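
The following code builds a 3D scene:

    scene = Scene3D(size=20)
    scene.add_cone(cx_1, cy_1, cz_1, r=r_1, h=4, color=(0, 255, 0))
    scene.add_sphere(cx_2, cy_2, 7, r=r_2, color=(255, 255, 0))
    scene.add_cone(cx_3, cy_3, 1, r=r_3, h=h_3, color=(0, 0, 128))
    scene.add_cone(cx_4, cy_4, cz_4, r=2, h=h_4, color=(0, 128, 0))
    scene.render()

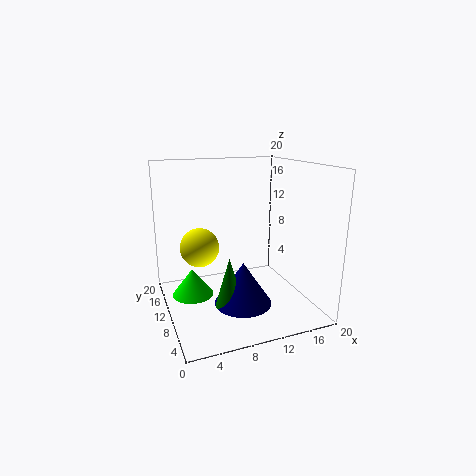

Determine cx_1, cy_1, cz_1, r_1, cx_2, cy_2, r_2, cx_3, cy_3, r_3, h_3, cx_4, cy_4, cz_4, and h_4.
cx_1 = 4, cy_1 = 13, cz_1 = 1, r_1 = 3, cx_2 = 6, cy_2 = 16, r_2 = 3, cx_3 = 10, cy_3 = 8, r_3 = 4, h_3 = 6, cx_4 = 8, cy_4 = 8, cz_4 = 1, h_4 = 7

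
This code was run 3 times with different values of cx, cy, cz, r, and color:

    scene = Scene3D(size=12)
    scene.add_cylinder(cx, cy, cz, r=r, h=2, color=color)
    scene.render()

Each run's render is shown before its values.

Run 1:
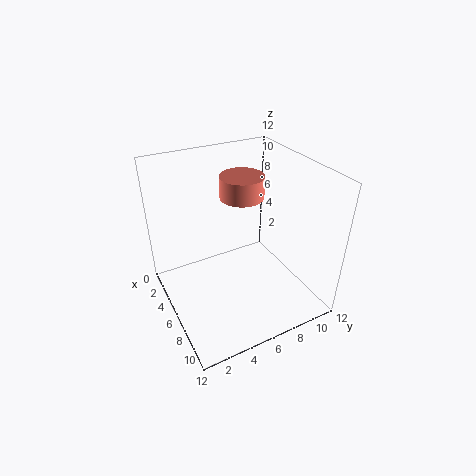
cx = 3, cy = 8, cz = 8, r = 2, color = 'salmon'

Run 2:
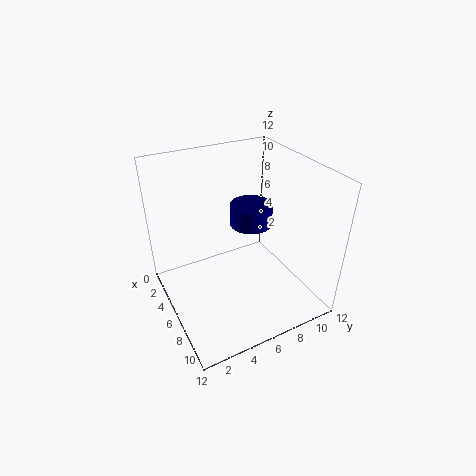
cx = 3, cy = 9, cz = 5, r = 2, color = 'navy'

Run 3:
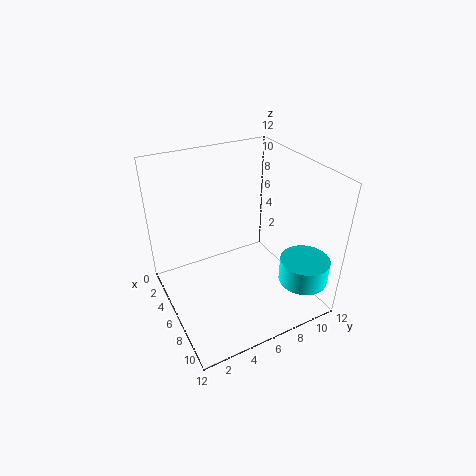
cx = 10, cy = 10, cz = 3, r = 2, color = 'cyan'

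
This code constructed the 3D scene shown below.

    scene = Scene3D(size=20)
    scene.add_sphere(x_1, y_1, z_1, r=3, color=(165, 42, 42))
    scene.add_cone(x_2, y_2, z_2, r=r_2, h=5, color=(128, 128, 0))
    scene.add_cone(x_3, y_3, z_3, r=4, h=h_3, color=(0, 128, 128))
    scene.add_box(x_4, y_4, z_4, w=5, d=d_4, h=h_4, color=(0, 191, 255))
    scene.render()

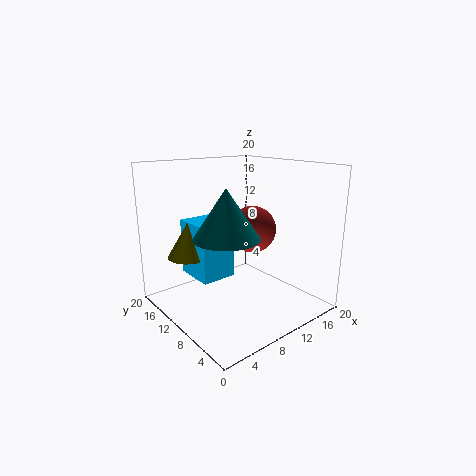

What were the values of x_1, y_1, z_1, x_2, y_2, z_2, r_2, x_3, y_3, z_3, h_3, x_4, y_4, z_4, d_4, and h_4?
x_1 = 10
y_1 = 7
z_1 = 12
x_2 = 5
y_2 = 15
z_2 = 7
r_2 = 3
x_3 = 5
y_3 = 6
z_3 = 12
h_3 = 6
x_4 = 5
y_4 = 11
z_4 = 4
d_4 = 6
h_4 = 8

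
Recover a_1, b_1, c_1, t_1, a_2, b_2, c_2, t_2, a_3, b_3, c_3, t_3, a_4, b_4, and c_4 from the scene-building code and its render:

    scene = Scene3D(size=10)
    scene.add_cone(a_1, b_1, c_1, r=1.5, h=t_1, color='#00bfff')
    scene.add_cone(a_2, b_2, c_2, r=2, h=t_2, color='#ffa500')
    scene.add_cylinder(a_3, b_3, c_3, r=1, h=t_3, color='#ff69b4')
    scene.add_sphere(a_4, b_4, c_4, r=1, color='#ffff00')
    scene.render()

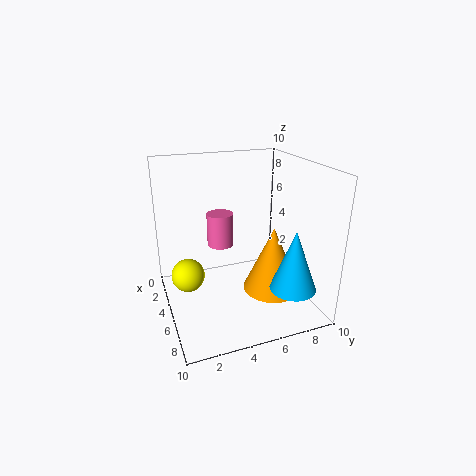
a_1 = 8.5, b_1 = 7.5, c_1 = 2.5, t_1 = 4, a_2 = 6.5, b_2 = 7, c_2 = 1.5, t_2 = 4.5, a_3 = 2.5, b_3 = 4.5, c_3 = 3.5, t_3 = 2.5, a_4 = 7, b_4 = 1, c_4 = 4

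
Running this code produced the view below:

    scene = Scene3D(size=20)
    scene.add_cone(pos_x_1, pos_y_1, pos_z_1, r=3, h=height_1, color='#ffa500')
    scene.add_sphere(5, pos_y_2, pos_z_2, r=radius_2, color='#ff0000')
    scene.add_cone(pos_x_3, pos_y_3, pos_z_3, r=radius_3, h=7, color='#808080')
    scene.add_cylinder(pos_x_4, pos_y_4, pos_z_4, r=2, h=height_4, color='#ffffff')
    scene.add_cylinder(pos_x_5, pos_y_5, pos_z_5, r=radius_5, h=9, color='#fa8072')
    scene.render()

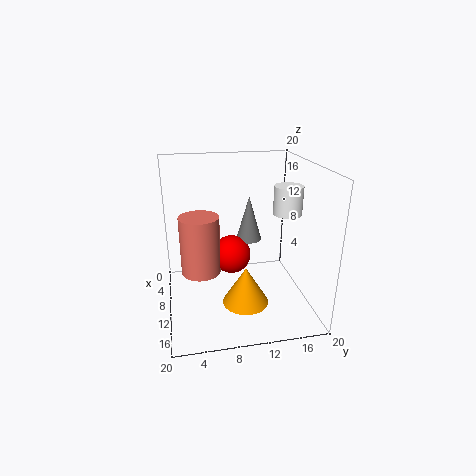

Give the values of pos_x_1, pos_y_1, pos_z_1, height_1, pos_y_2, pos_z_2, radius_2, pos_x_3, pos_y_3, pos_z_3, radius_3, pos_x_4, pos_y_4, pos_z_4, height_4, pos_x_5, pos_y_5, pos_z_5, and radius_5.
pos_x_1 = 15
pos_y_1 = 10
pos_z_1 = 3
height_1 = 5
pos_y_2 = 10
pos_z_2 = 5
radius_2 = 3
pos_x_3 = 4
pos_y_3 = 13
pos_z_3 = 7
radius_3 = 2
pos_x_4 = 10
pos_y_4 = 17
pos_z_4 = 13
height_4 = 4
pos_x_5 = 6
pos_y_5 = 5
pos_z_5 = 3
radius_5 = 3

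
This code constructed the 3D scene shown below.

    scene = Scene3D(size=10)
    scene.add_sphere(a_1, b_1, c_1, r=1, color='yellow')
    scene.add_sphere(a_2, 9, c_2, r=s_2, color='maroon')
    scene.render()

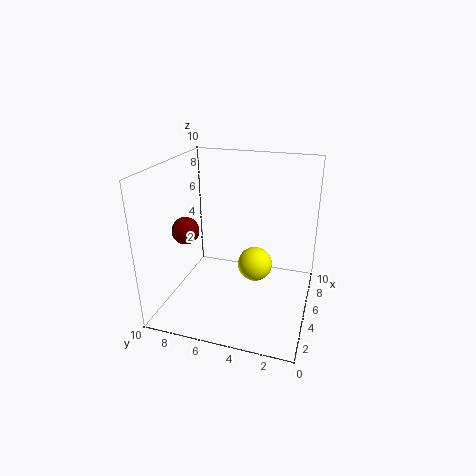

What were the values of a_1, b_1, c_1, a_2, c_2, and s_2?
a_1 = 2; b_1 = 3; c_1 = 5; a_2 = 5; c_2 = 5; s_2 = 1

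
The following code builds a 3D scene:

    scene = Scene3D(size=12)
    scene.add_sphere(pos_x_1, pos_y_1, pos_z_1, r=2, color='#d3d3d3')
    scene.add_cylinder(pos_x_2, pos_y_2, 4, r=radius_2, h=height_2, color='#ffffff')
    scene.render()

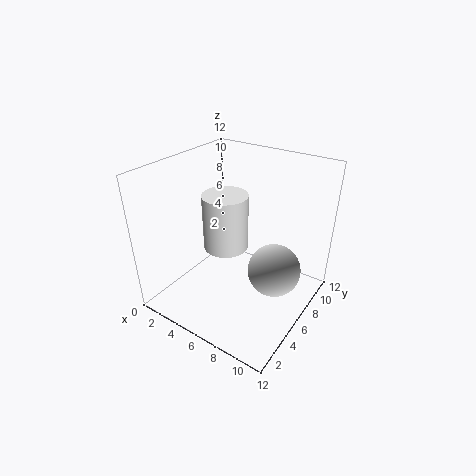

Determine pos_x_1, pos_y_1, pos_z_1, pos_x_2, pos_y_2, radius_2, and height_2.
pos_x_1 = 10
pos_y_1 = 5
pos_z_1 = 5
pos_x_2 = 4
pos_y_2 = 7
radius_2 = 2
height_2 = 5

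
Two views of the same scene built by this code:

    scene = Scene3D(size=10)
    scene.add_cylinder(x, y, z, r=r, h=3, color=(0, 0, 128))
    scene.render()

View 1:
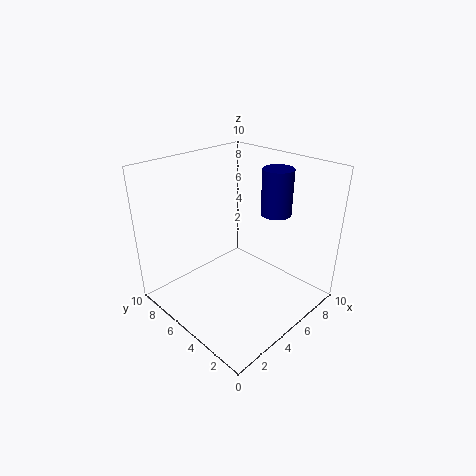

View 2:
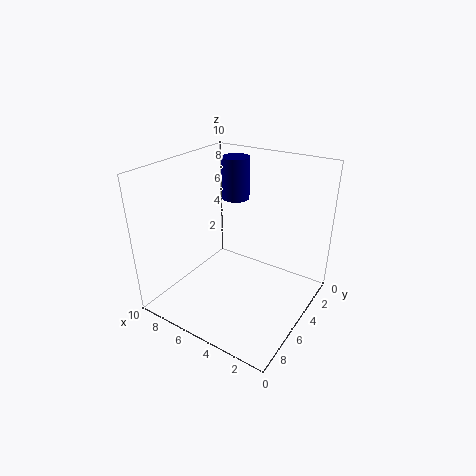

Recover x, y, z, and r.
x = 6.5
y = 3
z = 7
r = 1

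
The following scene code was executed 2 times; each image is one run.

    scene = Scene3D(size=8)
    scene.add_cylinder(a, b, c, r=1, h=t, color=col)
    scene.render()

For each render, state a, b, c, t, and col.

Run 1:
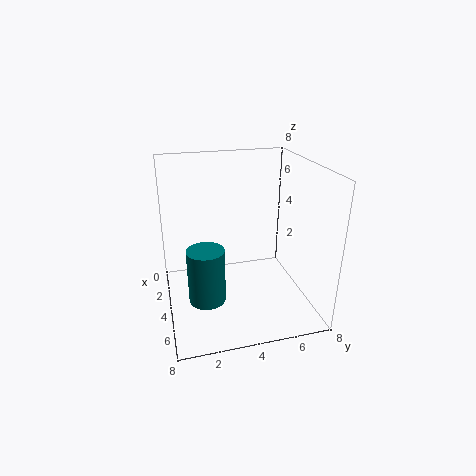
a = 5; b = 2; c = 1; t = 3; col = 'teal'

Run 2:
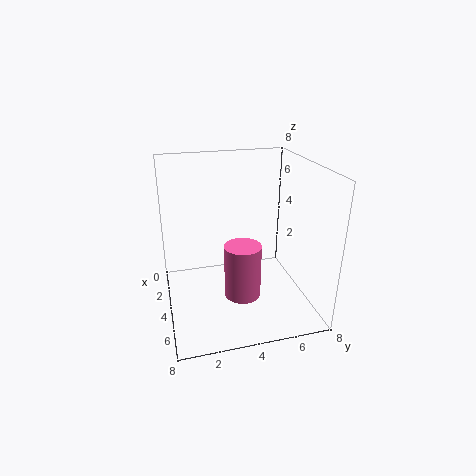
a = 5; b = 4; c = 1; t = 3; col = 'hotpink'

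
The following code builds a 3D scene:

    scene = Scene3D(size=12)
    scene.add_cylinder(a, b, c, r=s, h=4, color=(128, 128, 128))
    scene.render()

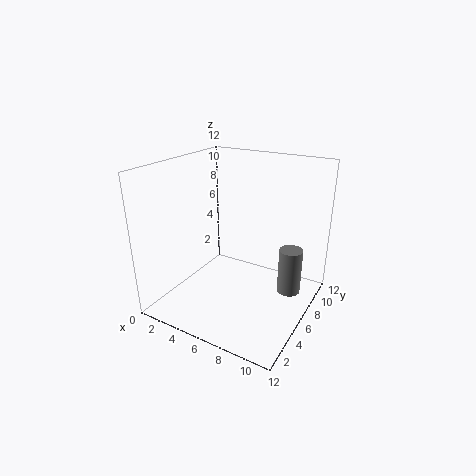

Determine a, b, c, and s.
a = 10; b = 8; c = 1; s = 1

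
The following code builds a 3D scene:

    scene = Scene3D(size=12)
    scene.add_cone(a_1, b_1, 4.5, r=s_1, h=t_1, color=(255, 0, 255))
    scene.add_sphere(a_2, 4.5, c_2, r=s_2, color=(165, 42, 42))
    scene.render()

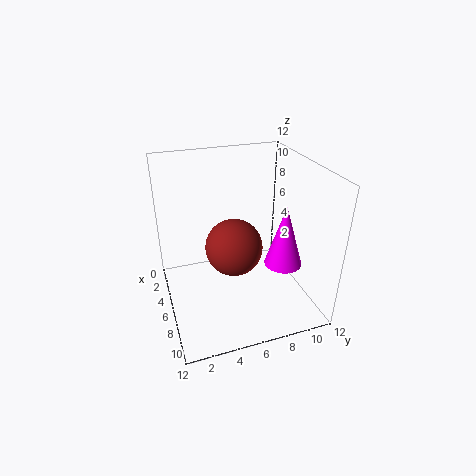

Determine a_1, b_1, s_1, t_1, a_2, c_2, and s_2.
a_1 = 8.5, b_1 = 9, s_1 = 1.5, t_1 = 5, a_2 = 9.5, c_2 = 7.5, s_2 = 2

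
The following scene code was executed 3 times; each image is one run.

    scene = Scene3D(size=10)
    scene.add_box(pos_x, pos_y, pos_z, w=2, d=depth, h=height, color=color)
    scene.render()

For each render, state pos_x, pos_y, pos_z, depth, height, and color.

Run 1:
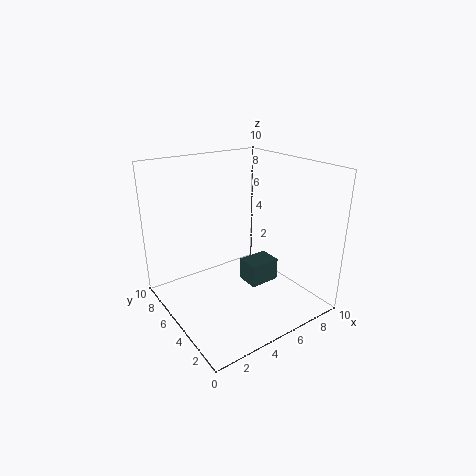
pos_x = 4.5, pos_y = 2.5, pos_z = 2.5, depth = 1.5, height = 1.5, color = 'darkslategray'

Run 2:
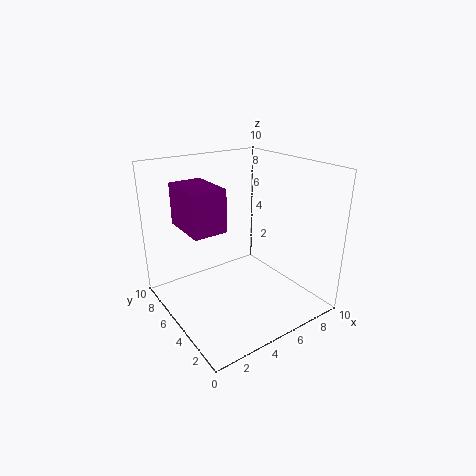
pos_x = 0.5, pos_y = 2.5, pos_z = 7, depth = 3, height = 2.5, color = 'purple'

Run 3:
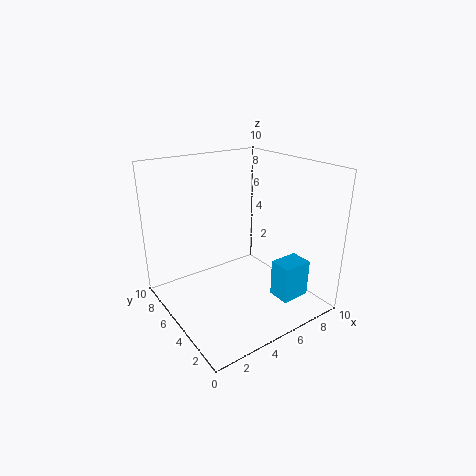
pos_x = 6, pos_y = 1, pos_z = 1.5, depth = 1.5, height = 2.5, color = 'deepskyblue'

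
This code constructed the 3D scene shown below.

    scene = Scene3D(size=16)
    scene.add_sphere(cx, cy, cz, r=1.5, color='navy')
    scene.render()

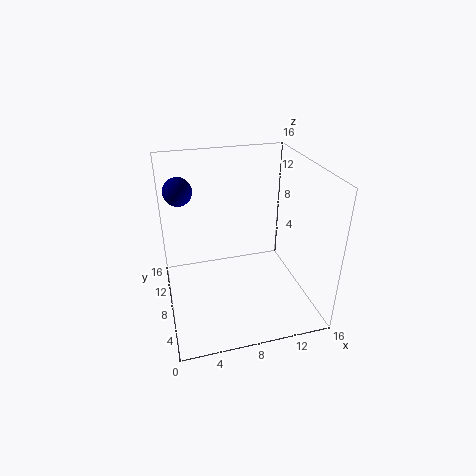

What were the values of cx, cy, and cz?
cx = 2
cy = 9.5
cz = 13.5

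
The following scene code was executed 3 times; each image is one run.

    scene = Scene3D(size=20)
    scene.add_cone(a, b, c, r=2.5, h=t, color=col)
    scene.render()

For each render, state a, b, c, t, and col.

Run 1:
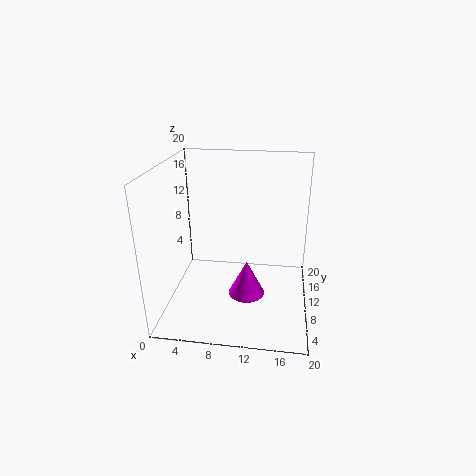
a = 11.5, b = 8, c = 2.5, t = 5, col = 'magenta'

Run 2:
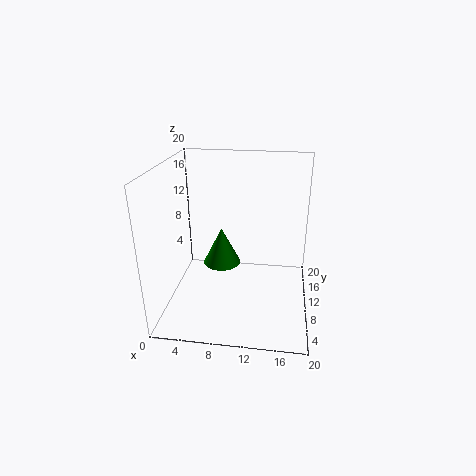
a = 8, b = 8.5, c = 7, t = 5, col = 'green'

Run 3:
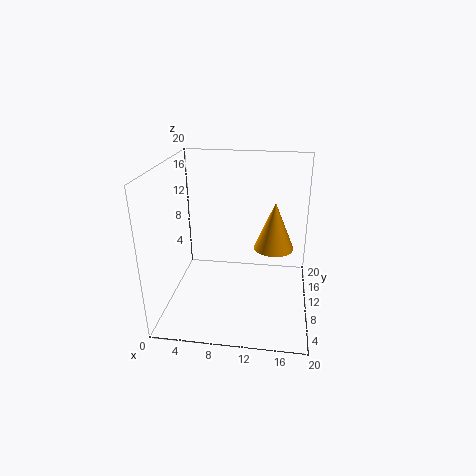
a = 15, b = 7, c = 10.5, t = 6, col = 'orange'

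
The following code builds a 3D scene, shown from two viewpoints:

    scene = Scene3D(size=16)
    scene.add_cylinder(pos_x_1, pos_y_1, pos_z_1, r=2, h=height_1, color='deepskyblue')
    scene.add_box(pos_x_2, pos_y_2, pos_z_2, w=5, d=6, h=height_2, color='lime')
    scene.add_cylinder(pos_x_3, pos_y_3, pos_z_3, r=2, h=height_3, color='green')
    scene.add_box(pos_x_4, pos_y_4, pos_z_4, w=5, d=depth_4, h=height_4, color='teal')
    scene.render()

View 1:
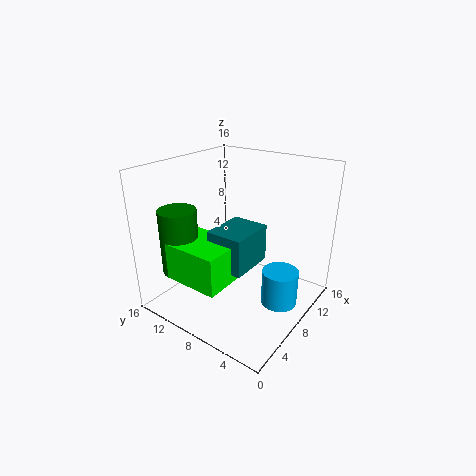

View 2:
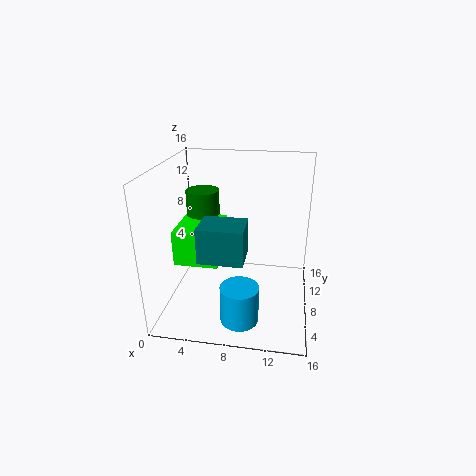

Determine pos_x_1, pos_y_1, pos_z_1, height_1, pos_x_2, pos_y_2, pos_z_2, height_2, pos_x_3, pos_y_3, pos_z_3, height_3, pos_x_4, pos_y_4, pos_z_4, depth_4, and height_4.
pos_x_1 = 9, pos_y_1 = 3, pos_z_1 = 1, height_1 = 4, pos_x_2 = 1, pos_y_2 = 6, pos_z_2 = 5, height_2 = 4, pos_x_3 = 3, pos_y_3 = 12, pos_z_3 = 5, height_3 = 7, pos_x_4 = 4, pos_y_4 = 5, pos_z_4 = 6, depth_4 = 4, height_4 = 4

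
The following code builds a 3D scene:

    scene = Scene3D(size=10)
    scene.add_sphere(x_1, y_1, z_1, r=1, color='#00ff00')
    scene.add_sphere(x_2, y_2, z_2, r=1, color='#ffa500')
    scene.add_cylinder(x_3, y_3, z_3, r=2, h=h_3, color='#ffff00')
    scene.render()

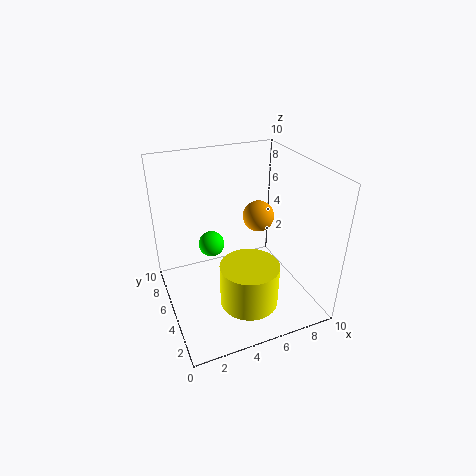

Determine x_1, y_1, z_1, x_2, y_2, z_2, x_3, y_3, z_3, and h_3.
x_1 = 4
y_1 = 8
z_1 = 3
x_2 = 6
y_2 = 4
z_2 = 7
x_3 = 5
y_3 = 3
z_3 = 1
h_3 = 3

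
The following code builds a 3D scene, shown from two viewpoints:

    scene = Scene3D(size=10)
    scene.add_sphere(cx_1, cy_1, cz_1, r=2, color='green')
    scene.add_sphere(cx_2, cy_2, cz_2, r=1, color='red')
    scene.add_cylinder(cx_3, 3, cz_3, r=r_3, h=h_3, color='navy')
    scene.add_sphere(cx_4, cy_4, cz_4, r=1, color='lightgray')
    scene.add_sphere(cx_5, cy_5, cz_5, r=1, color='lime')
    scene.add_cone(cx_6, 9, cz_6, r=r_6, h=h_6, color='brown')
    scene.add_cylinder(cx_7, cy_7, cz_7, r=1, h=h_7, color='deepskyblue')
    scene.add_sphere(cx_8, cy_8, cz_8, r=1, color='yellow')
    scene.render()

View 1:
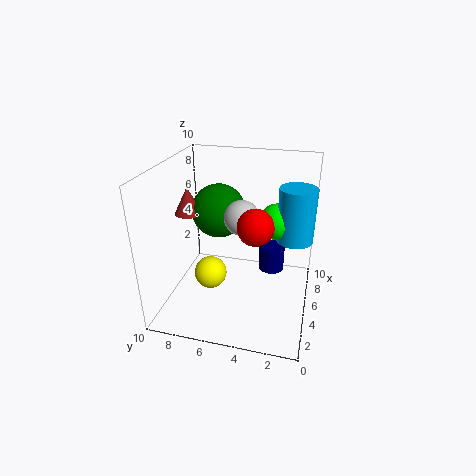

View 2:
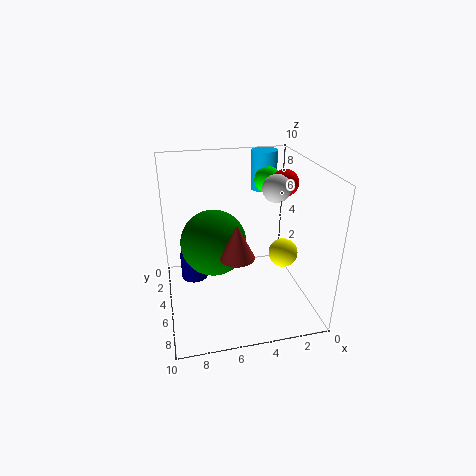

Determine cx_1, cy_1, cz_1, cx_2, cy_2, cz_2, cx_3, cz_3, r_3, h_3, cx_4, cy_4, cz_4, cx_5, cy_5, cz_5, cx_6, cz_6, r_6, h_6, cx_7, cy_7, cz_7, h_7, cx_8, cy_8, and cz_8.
cx_1 = 7
cy_1 = 7
cz_1 = 6
cx_2 = 1
cy_2 = 3
cz_2 = 8
cx_3 = 8
cz_3 = 1
r_3 = 1
h_3 = 2
cx_4 = 2
cy_4 = 4
cz_4 = 8
cx_5 = 2
cy_5 = 2
cz_5 = 8
cx_6 = 6
cz_6 = 6
r_6 = 1
h_6 = 2
cx_7 = 2
cy_7 = 1
cz_7 = 7
h_7 = 3
cx_8 = 2
cy_8 = 6
cz_8 = 4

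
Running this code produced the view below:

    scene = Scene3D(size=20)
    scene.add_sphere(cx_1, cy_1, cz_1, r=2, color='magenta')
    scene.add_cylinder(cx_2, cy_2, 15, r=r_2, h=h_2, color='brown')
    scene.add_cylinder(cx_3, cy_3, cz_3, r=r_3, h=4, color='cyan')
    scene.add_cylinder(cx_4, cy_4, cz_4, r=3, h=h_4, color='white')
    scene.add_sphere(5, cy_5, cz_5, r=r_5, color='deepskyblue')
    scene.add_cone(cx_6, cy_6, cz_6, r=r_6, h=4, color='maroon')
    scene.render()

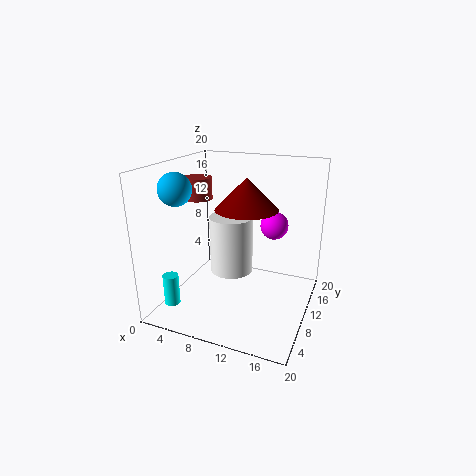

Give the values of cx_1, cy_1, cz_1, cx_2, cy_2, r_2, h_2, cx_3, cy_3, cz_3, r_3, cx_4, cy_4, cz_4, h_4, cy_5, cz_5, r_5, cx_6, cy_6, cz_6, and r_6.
cx_1 = 14
cy_1 = 14
cz_1 = 11
cx_2 = 4
cy_2 = 10
r_2 = 2
h_2 = 3
cx_3 = 4
cy_3 = 2
cz_3 = 3
r_3 = 1
cx_4 = 9
cy_4 = 10
cz_4 = 5
h_4 = 8
cy_5 = 3
cz_5 = 18
r_5 = 2
cx_6 = 12
cy_6 = 8
cz_6 = 15
r_6 = 4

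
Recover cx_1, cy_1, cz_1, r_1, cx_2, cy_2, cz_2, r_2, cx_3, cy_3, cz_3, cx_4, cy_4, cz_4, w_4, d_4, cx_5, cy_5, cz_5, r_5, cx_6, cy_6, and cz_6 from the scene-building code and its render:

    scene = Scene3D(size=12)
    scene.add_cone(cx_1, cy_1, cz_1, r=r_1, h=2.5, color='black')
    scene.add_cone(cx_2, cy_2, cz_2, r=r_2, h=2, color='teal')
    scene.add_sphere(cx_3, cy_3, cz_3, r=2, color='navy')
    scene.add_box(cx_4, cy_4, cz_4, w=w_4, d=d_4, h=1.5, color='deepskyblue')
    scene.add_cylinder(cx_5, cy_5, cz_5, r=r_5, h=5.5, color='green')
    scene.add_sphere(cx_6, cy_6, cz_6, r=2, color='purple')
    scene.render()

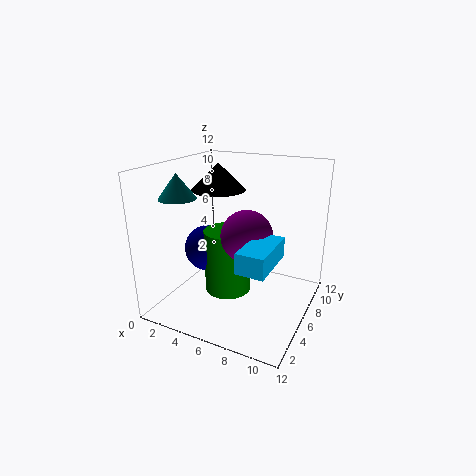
cx_1 = 2.5
cy_1 = 9
cz_1 = 9
r_1 = 2.5
cx_2 = 2
cy_2 = 3.5
cz_2 = 9.5
r_2 = 1.5
cx_3 = 3
cy_3 = 6
cz_3 = 4.5
cx_4 = 8.5
cy_4 = 0.5
cz_4 = 6
w_4 = 2
d_4 = 4
cx_5 = 5
cy_5 = 6
cz_5 = 1
r_5 = 2
cx_6 = 7.5
cy_6 = 4.5
cz_6 = 7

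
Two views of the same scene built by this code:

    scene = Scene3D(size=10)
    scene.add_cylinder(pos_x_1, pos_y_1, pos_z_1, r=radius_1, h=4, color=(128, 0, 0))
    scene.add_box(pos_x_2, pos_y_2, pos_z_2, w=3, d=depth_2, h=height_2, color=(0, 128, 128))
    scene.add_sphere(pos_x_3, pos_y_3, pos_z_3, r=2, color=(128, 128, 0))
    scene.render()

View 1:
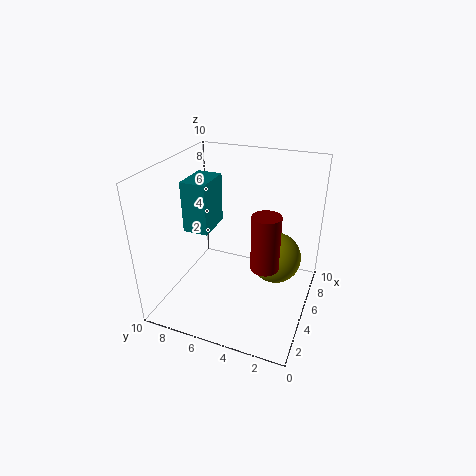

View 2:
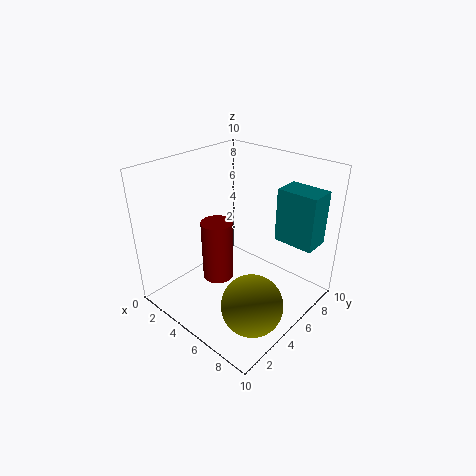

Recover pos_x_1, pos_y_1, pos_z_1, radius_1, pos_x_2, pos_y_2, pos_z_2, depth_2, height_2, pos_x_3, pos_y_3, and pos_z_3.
pos_x_1 = 5; pos_y_1 = 3; pos_z_1 = 3; radius_1 = 1; pos_x_2 = 6; pos_y_2 = 8; pos_z_2 = 4; depth_2 = 2; height_2 = 4; pos_x_3 = 8; pos_y_3 = 3; pos_z_3 = 2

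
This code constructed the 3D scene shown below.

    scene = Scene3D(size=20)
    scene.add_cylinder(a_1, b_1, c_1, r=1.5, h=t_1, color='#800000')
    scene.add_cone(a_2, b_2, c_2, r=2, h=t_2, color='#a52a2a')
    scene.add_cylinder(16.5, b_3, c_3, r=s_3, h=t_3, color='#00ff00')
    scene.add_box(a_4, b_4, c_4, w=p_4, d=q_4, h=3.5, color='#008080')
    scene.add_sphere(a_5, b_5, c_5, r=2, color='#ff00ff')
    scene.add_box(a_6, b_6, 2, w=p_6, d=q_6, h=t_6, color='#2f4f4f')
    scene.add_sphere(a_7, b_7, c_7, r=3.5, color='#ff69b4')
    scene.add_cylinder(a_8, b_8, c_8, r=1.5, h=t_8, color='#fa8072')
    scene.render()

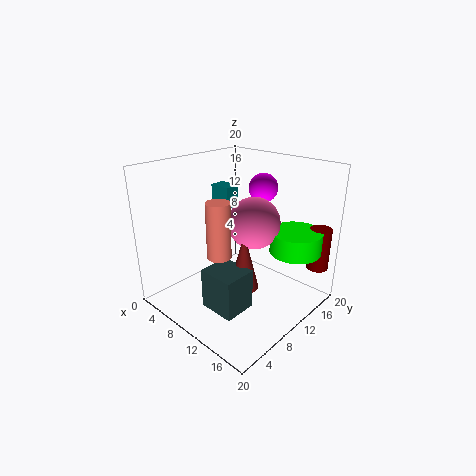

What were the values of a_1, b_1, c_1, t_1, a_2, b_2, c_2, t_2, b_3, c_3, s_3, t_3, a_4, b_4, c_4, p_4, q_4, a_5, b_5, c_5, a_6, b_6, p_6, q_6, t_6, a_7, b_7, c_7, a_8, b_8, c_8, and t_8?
a_1 = 18.5; b_1 = 17.5; c_1 = 5.5; t_1 = 6; a_2 = 12.5; b_2 = 8.5; c_2 = 4; t_2 = 8; b_3 = 14.5; c_3 = 8.5; s_3 = 3.5; t_3 = 3; a_4 = 0.5; b_4 = 14; c_4 = 11.5; p_4 = 3.5; q_4 = 2.5; a_5 = 11; b_5 = 14; c_5 = 16.5; a_6 = 9.5; b_6 = 3.5; p_6 = 5; q_6 = 4.5; t_6 = 5.5; a_7 = 12; b_7 = 11; c_7 = 12.5; a_8 = 12; b_8 = 4.5; c_8 = 10; t_8 = 7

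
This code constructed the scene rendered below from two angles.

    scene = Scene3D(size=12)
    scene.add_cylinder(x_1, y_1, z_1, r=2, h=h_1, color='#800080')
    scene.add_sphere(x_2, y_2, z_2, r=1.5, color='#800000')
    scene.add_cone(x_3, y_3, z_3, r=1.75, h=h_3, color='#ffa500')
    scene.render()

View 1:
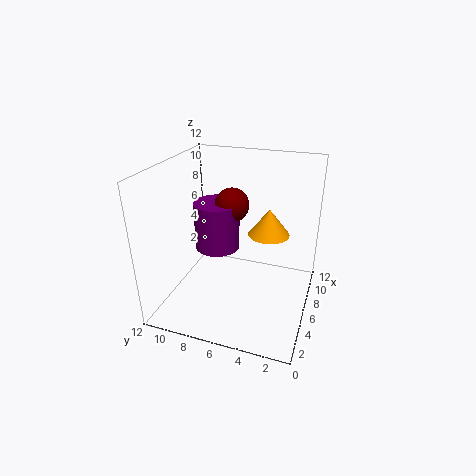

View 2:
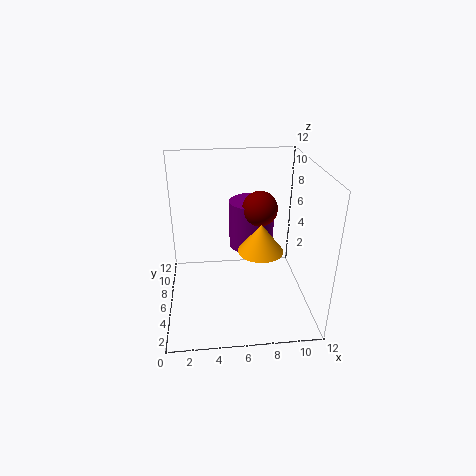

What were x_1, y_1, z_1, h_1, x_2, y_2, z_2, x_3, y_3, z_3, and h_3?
x_1 = 7.5; y_1 = 8.5; z_1 = 4; h_1 = 4.25; x_2 = 8; y_2 = 7.25; z_2 = 8; x_3 = 7.5; y_3 = 3.75; z_3 = 6; h_3 = 2.25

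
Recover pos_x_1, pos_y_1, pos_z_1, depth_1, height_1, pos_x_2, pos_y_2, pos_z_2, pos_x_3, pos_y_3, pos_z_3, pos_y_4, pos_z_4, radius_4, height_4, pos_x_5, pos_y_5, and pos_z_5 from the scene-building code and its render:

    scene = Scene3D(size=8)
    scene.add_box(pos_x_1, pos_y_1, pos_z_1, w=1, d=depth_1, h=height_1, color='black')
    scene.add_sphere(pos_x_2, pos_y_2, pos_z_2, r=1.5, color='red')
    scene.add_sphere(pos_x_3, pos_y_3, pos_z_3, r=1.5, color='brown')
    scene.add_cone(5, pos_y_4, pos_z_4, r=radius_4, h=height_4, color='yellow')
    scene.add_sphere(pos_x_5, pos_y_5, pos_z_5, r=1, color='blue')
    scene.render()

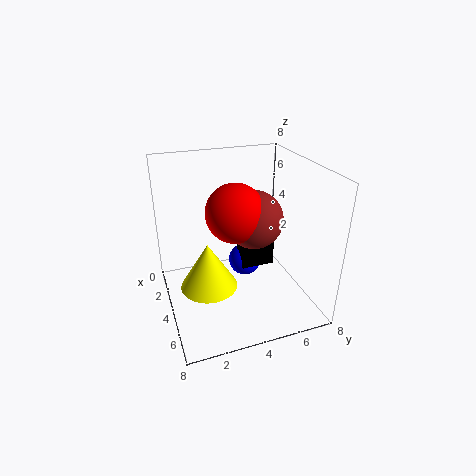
pos_x_1 = 2.5, pos_y_1 = 4.5, pos_z_1 = 1.5, depth_1 = 2, height_1 = 1.5, pos_x_2 = 5, pos_y_2 = 3.5, pos_z_2 = 6, pos_x_3 = 5, pos_y_3 = 4.5, pos_z_3 = 5.5, pos_y_4 = 2, pos_z_4 = 2, radius_4 = 1.5, height_4 = 2.5, pos_x_5 = 2.5, pos_y_5 = 5, pos_z_5 = 1.5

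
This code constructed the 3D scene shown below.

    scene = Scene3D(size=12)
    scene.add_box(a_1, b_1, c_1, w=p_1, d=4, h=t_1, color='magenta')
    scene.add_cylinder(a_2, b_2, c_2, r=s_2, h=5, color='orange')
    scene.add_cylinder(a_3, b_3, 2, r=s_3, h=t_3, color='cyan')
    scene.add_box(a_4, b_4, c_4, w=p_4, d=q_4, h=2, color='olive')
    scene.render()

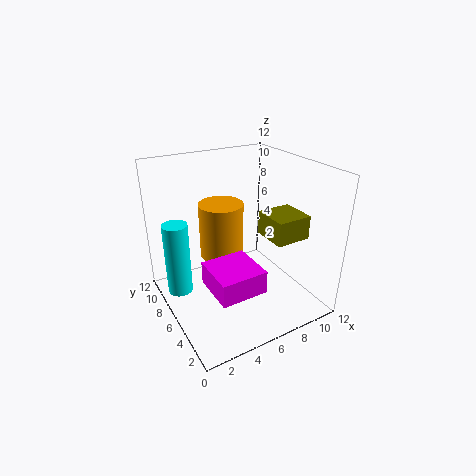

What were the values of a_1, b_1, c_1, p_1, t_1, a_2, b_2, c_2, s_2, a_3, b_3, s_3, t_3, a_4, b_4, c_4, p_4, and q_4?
a_1 = 3; b_1 = 3; c_1 = 2; p_1 = 4; t_1 = 2; a_2 = 6; b_2 = 9; c_2 = 3; s_2 = 2; a_3 = 1; b_3 = 7; s_3 = 1; t_3 = 6; a_4 = 8; b_4 = 3; c_4 = 6; p_4 = 3; q_4 = 3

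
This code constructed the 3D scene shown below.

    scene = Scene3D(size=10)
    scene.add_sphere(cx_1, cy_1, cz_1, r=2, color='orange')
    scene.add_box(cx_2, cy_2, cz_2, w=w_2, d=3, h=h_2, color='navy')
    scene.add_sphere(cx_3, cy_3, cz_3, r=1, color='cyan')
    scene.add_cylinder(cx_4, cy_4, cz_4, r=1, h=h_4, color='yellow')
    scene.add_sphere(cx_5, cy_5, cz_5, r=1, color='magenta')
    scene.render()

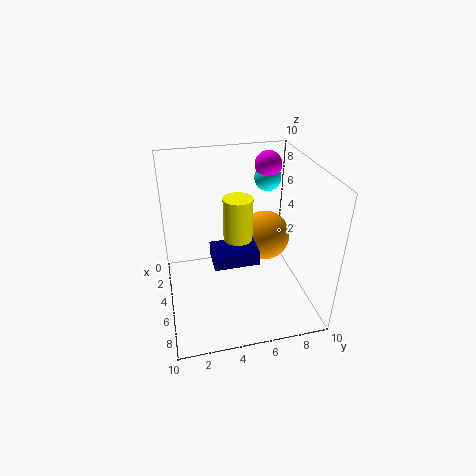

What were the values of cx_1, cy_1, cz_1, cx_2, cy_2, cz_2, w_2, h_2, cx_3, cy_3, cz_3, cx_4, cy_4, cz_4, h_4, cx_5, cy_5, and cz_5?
cx_1 = 2; cy_1 = 8; cz_1 = 3; cx_2 = 5; cy_2 = 3; cz_2 = 4; w_2 = 2; h_2 = 1; cx_3 = 2; cy_3 = 8; cz_3 = 8; cx_4 = 5; cy_4 = 5; cz_4 = 5; h_4 = 3; cx_5 = 2; cy_5 = 8; cz_5 = 9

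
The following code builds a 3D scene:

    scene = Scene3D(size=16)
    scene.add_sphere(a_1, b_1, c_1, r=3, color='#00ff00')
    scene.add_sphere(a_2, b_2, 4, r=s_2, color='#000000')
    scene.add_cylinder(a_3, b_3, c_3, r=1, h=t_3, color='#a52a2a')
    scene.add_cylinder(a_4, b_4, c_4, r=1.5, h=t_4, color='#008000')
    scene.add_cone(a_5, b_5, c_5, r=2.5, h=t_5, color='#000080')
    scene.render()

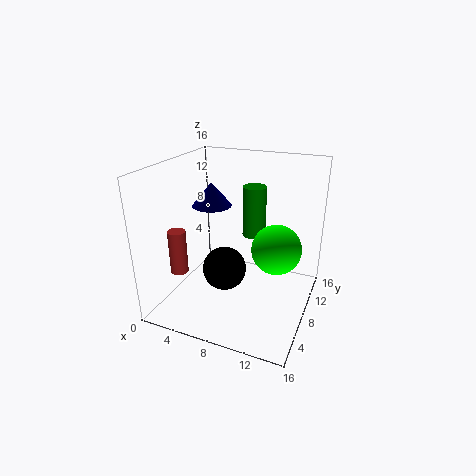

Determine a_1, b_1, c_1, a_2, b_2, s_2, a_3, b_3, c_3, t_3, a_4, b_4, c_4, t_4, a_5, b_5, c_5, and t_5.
a_1 = 11.5, b_1 = 11.5, c_1 = 5.5, a_2 = 6.5, b_2 = 7.5, s_2 = 2.5, a_3 = 2, b_3 = 5, c_3 = 4, t_3 = 5, a_4 = 7.5, b_4 = 14.5, c_4 = 5.5, t_4 = 6.5, a_5 = 2.5, b_5 = 12.5, c_5 = 9.5, t_5 = 3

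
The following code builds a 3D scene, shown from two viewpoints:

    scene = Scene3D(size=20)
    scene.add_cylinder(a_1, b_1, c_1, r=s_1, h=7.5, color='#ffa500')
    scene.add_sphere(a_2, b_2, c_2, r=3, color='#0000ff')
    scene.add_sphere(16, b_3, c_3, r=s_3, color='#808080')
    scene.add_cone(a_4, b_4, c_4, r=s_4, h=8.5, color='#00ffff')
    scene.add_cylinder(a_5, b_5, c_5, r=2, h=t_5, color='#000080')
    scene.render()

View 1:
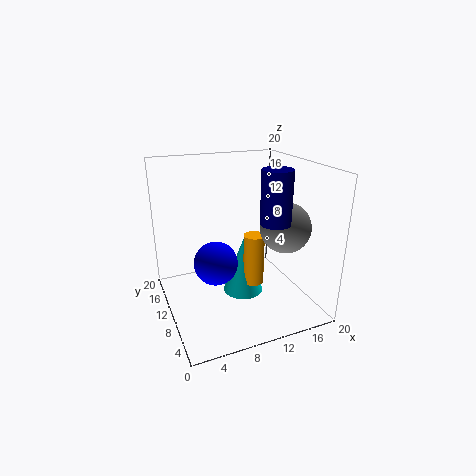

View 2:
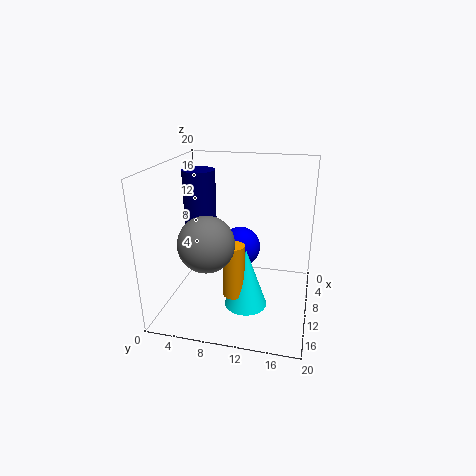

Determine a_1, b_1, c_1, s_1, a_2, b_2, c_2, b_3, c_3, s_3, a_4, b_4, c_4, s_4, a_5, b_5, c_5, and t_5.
a_1 = 12.5
b_1 = 10
c_1 = 2.5
s_1 = 1.5
a_2 = 6.5
b_2 = 9.5
c_2 = 7
b_3 = 7.5
c_3 = 11.5
s_3 = 3.5
a_4 = 11.5
b_4 = 11.5
c_4 = 0.5
s_4 = 3
a_5 = 13.5
b_5 = 6
c_5 = 13
t_5 = 7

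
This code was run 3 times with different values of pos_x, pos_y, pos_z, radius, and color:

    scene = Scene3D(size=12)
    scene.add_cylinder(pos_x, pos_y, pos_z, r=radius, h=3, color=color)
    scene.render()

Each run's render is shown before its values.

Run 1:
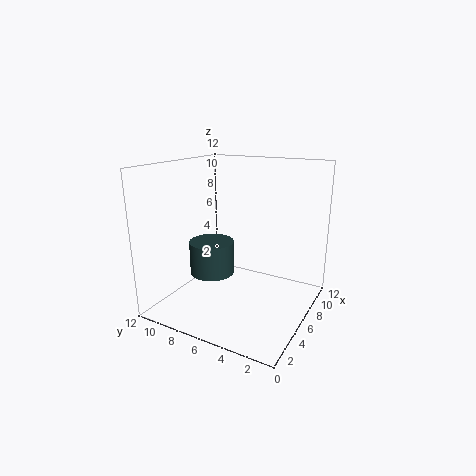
pos_x = 6.5
pos_y = 9
pos_z = 2
radius = 2
color = 'darkslategray'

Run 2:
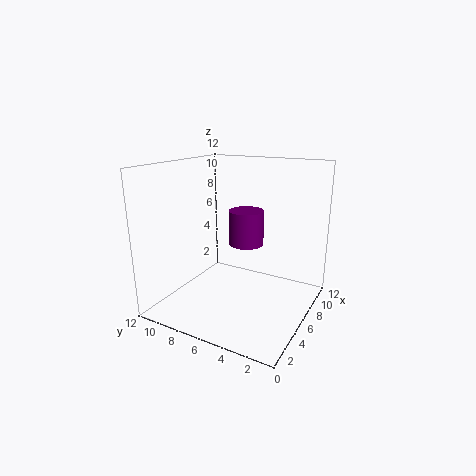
pos_x = 7.5
pos_y = 6
pos_z = 5
radius = 1.5
color = 'purple'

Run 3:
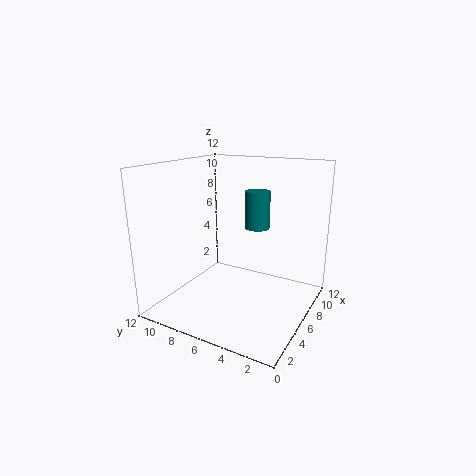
pos_x = 6.5
pos_y = 4.5
pos_z = 7
radius = 1
color = 'teal'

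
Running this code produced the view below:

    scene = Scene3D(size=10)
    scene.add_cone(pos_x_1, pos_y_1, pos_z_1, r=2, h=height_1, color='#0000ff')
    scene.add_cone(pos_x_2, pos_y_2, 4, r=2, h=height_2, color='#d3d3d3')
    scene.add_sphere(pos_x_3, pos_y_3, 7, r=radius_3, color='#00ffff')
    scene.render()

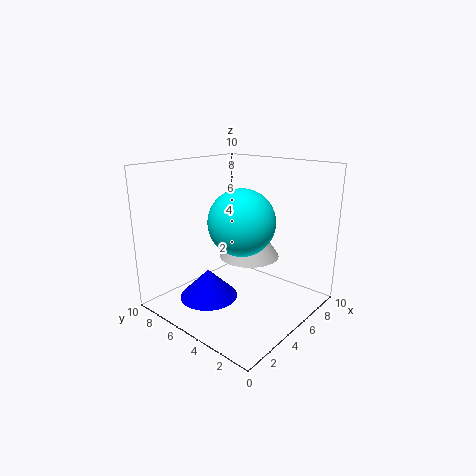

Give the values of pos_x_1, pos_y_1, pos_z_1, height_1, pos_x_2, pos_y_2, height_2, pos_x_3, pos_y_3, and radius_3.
pos_x_1 = 3; pos_y_1 = 6; pos_z_1 = 1; height_1 = 2; pos_x_2 = 5; pos_y_2 = 4; height_2 = 3; pos_x_3 = 3; pos_y_3 = 3; radius_3 = 2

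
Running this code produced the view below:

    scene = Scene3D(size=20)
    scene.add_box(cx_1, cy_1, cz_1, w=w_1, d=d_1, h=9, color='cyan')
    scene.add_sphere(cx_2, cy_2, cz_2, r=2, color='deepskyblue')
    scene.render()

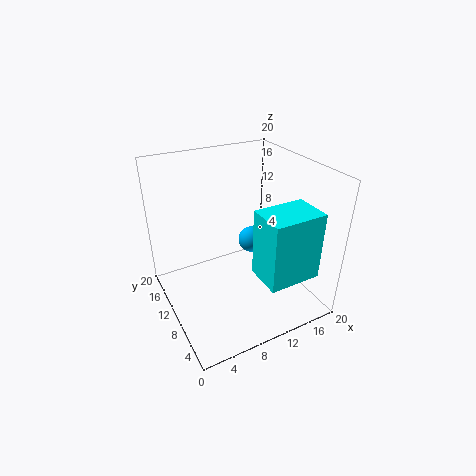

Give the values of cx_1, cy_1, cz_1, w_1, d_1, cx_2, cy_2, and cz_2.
cx_1 = 10
cy_1 = 1
cz_1 = 7
w_1 = 7
d_1 = 5
cx_2 = 14
cy_2 = 13
cz_2 = 7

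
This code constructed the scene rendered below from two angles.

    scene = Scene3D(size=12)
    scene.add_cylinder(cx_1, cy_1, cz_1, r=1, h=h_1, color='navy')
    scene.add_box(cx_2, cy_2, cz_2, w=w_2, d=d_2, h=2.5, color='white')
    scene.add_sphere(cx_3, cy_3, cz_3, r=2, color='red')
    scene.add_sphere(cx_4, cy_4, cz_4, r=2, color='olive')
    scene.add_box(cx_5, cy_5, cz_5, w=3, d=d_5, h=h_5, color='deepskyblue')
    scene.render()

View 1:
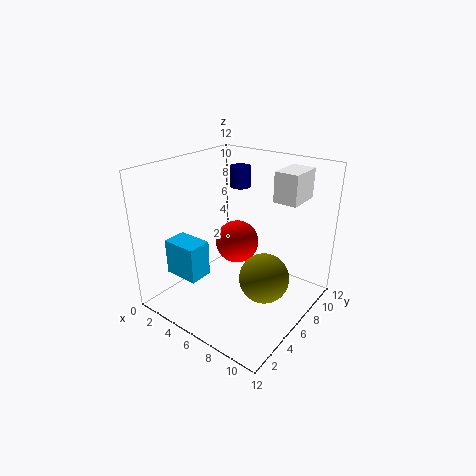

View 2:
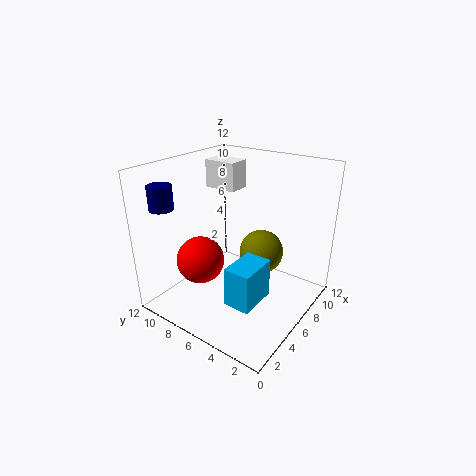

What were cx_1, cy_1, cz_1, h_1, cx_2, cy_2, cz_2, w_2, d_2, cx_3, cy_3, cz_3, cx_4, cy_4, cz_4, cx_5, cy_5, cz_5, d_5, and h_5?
cx_1 = 2.5, cy_1 = 11, cz_1 = 8.5, h_1 = 2, cx_2 = 8, cy_2 = 8, cz_2 = 9, w_2 = 2, d_2 = 3, cx_3 = 4, cy_3 = 8.5, cz_3 = 4, cx_4 = 9, cy_4 = 5.5, cz_4 = 3.5, cx_5 = 1.5, cy_5 = 2, cz_5 = 3, d_5 = 2, h_5 = 3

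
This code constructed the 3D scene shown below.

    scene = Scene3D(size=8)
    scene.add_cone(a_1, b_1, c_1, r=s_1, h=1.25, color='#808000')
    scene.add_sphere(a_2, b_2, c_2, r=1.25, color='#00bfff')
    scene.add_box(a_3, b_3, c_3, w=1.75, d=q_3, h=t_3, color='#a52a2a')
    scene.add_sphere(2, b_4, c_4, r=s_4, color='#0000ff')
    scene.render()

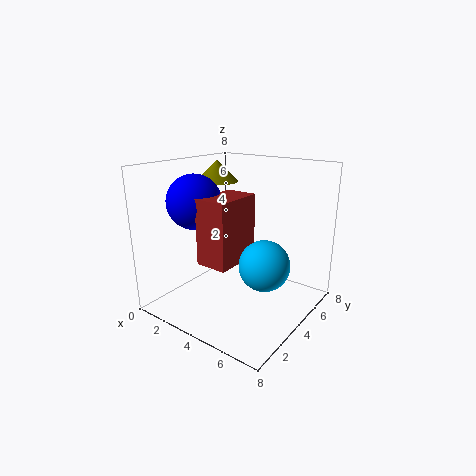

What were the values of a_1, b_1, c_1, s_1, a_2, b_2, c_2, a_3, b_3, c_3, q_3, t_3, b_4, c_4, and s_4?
a_1 = 1.75
b_1 = 5
c_1 = 6.75
s_1 = 1.25
a_2 = 6.5
b_2 = 2.75
c_2 = 3.5
a_3 = 3
b_3 = 1.75
c_3 = 3
q_3 = 2.75
t_3 = 3.5
b_4 = 2.75
c_4 = 6
s_4 = 1.5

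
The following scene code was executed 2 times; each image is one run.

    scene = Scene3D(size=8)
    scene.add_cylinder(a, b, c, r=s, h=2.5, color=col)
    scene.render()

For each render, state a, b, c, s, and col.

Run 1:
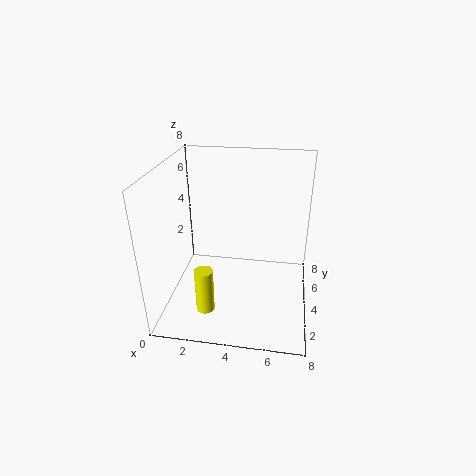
a = 2.5, b = 2, c = 0.5, s = 0.5, col = 'yellow'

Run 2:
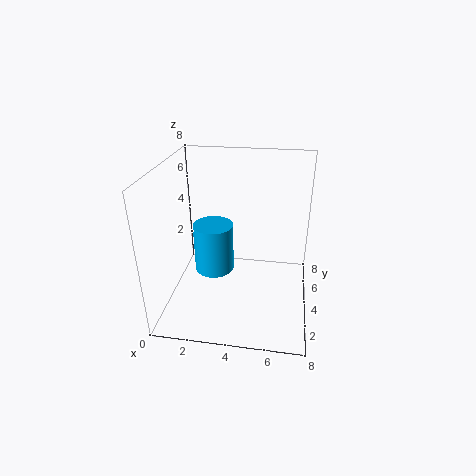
a = 3, b = 2.5, c = 3, s = 1, col = 'deepskyblue'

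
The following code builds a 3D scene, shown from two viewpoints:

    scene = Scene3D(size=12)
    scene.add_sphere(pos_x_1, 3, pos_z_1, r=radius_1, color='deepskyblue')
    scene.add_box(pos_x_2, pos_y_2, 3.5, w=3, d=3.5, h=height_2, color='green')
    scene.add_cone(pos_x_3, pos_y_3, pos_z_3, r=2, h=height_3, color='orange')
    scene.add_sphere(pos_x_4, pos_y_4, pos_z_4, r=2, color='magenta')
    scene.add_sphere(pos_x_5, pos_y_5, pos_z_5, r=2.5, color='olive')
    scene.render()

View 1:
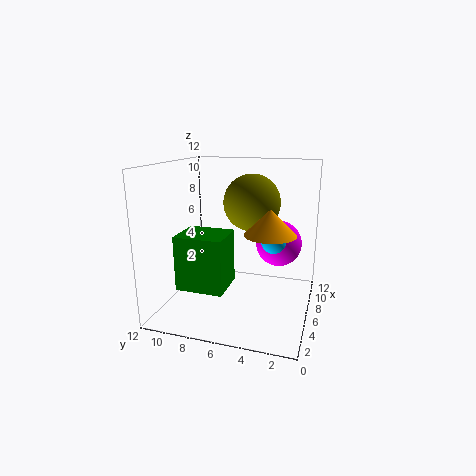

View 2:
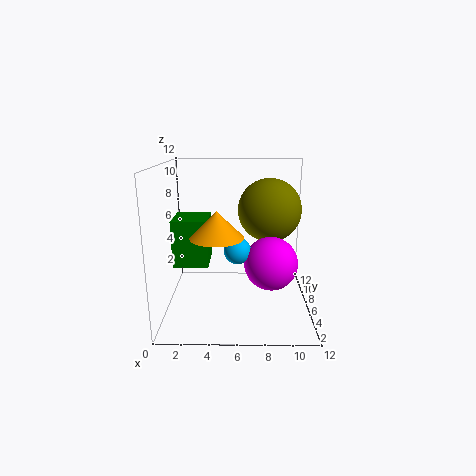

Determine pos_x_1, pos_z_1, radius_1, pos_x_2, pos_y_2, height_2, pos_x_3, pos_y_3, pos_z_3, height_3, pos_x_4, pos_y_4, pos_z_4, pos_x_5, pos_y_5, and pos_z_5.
pos_x_1 = 6; pos_z_1 = 6; radius_1 = 1; pos_x_2 = 0.5; pos_y_2 = 5.5; height_2 = 4; pos_x_3 = 4.5; pos_y_3 = 3; pos_z_3 = 7; height_3 = 2; pos_x_4 = 8.5; pos_y_4 = 3; pos_z_4 = 5; pos_x_5 = 8.5; pos_y_5 = 5.5; pos_z_5 = 8.5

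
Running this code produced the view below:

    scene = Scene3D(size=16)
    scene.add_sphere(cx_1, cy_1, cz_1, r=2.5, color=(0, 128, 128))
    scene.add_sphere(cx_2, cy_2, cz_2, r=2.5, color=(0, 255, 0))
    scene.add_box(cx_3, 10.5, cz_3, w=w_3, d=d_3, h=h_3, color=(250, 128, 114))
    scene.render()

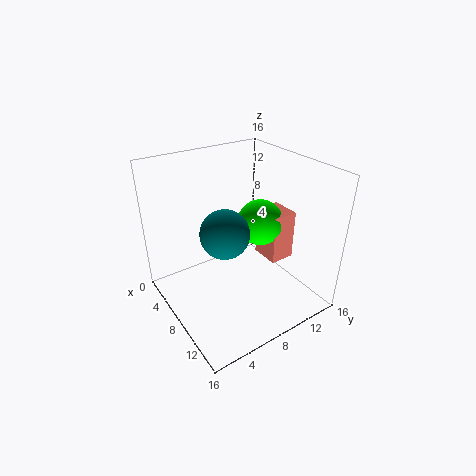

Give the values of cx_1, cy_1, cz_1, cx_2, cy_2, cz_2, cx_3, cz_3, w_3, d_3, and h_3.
cx_1 = 9.75, cy_1 = 5.25, cz_1 = 10.25, cx_2 = 9, cy_2 = 10.25, cz_2 = 9.75, cx_3 = 8, cz_3 = 5.5, w_3 = 3.25, d_3 = 2.75, h_3 = 5.5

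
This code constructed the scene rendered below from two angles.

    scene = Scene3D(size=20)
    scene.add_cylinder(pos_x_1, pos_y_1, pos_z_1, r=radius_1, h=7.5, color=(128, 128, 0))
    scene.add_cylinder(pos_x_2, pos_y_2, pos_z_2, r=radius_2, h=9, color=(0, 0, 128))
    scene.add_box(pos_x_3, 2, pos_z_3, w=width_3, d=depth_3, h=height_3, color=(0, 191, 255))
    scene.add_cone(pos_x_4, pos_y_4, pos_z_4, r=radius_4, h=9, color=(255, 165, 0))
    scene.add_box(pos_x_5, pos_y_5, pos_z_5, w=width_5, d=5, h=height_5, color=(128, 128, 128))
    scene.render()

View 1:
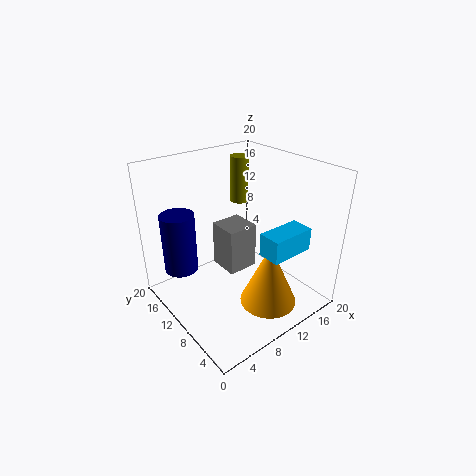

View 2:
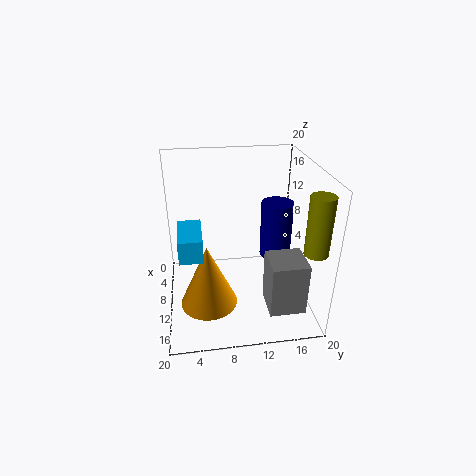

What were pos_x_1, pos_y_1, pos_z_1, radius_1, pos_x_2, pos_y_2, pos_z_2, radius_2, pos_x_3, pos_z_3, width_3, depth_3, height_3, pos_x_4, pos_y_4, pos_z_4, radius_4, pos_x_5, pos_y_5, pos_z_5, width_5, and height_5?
pos_x_1 = 17
pos_y_1 = 18.5
pos_z_1 = 11
radius_1 = 1.5
pos_x_2 = 4.5
pos_y_2 = 17
pos_z_2 = 3.5
radius_2 = 2.5
pos_x_3 = 9.5
pos_z_3 = 10
width_3 = 6
depth_3 = 3
height_3 = 3
pos_x_4 = 12
pos_y_4 = 5.5
pos_z_4 = 1
radius_4 = 4
pos_x_5 = 11.5
pos_y_5 = 13.5
pos_z_5 = 1
width_5 = 5
height_5 = 7.5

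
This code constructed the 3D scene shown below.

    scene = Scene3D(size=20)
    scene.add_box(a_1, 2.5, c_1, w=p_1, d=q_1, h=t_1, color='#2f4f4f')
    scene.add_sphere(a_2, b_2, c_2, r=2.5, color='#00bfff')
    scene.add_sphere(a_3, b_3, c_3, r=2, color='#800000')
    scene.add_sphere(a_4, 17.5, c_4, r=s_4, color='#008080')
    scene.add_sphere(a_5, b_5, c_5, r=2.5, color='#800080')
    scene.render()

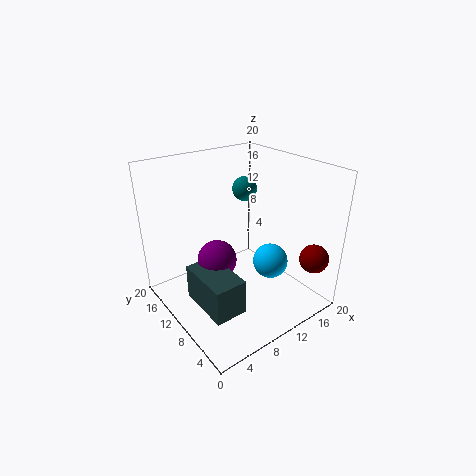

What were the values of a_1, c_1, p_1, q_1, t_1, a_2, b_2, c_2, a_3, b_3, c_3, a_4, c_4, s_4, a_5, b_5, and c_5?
a_1 = 1.5, c_1 = 4.5, p_1 = 4, q_1 = 7, t_1 = 4.5, a_2 = 14, b_2 = 7.5, c_2 = 6, a_3 = 17.5, b_3 = 2.5, c_3 = 7.5, a_4 = 17, c_4 = 13.5, s_4 = 2, a_5 = 5.5, b_5 = 8.5, c_5 = 9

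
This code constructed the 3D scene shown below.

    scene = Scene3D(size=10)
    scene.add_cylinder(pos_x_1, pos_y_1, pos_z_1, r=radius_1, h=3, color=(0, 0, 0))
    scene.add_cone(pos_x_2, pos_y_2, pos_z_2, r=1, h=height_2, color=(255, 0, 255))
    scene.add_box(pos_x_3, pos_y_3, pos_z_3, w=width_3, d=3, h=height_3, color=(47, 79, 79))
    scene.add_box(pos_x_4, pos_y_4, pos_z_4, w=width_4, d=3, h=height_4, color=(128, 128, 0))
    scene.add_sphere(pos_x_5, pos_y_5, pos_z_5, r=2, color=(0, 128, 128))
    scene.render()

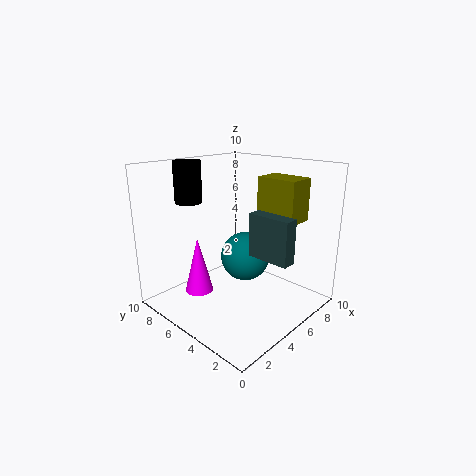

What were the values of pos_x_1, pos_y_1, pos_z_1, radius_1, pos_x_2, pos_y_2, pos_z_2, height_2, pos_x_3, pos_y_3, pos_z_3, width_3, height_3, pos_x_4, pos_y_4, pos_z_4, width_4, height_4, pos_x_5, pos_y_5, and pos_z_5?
pos_x_1 = 4; pos_y_1 = 9; pos_z_1 = 7; radius_1 = 1; pos_x_2 = 3; pos_y_2 = 7; pos_z_2 = 1; height_2 = 4; pos_x_3 = 5; pos_y_3 = 1; pos_z_3 = 4; width_3 = 1; height_3 = 3; pos_x_4 = 7; pos_y_4 = 2; pos_z_4 = 6; width_4 = 2; height_4 = 3; pos_x_5 = 8; pos_y_5 = 7; pos_z_5 = 2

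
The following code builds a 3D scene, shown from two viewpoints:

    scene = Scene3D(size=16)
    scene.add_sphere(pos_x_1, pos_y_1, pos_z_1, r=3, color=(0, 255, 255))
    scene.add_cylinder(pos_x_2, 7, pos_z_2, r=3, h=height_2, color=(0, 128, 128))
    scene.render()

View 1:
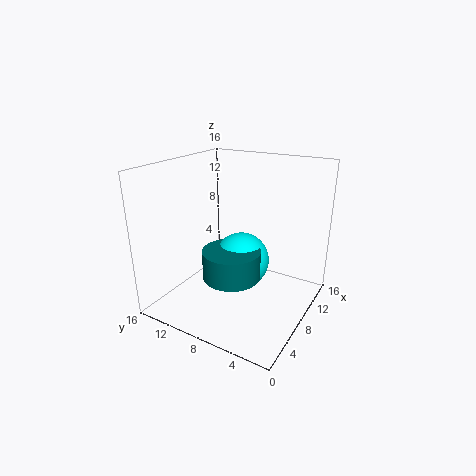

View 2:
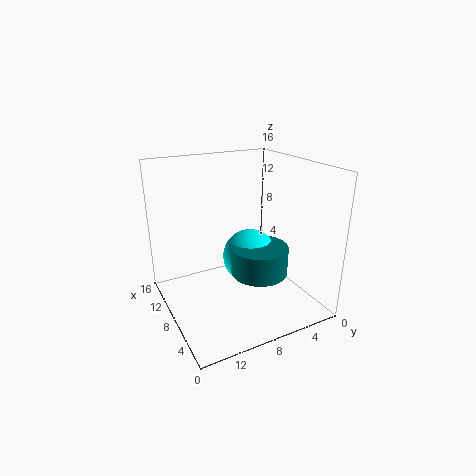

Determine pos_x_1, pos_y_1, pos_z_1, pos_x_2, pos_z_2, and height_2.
pos_x_1 = 7, pos_y_1 = 7, pos_z_1 = 6, pos_x_2 = 5, pos_z_2 = 5, height_2 = 3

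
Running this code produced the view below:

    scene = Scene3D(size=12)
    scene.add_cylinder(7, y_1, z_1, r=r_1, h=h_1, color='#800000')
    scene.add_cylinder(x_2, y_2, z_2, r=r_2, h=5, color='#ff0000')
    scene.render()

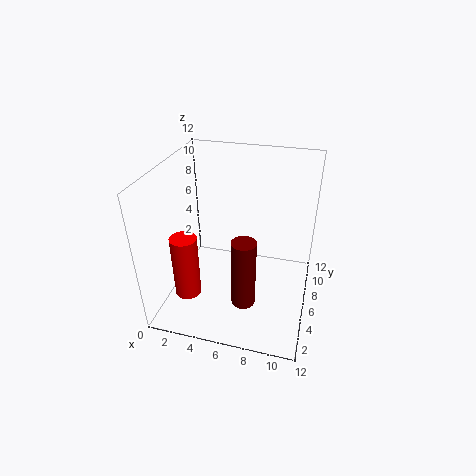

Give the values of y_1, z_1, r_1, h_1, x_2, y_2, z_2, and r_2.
y_1 = 4, z_1 = 1, r_1 = 1, h_1 = 6, x_2 = 3, y_2 = 2, z_2 = 3, r_2 = 1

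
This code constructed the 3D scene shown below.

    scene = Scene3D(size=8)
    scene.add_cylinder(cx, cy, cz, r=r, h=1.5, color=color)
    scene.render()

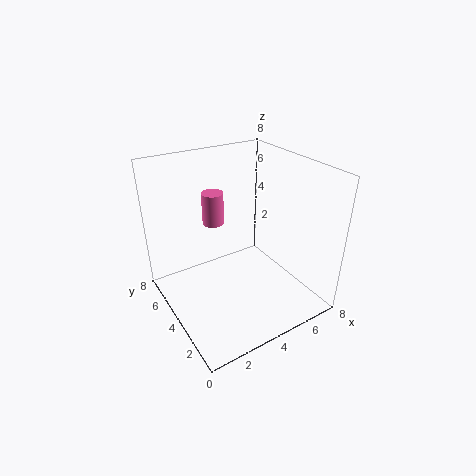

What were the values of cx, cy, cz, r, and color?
cx = 2
cy = 3
cz = 6
r = 0.5
color = 'hotpink'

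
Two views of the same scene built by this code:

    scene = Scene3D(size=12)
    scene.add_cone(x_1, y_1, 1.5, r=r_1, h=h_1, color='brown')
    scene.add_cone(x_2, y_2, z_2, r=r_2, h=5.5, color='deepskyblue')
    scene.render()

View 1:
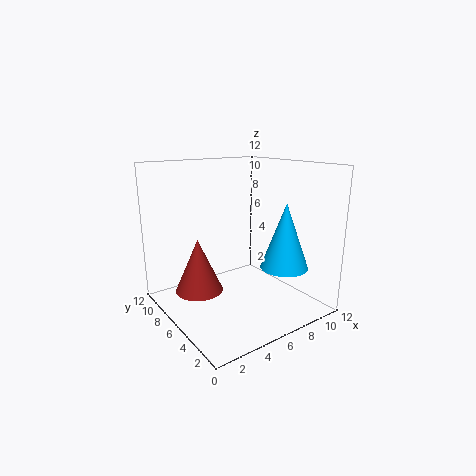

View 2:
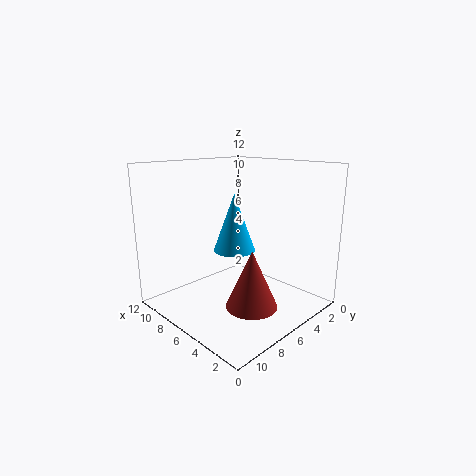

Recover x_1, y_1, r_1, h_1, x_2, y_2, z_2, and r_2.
x_1 = 3
y_1 = 7.5
r_1 = 2
h_1 = 4.5
x_2 = 9
y_2 = 3.5
z_2 = 3.5
r_2 = 2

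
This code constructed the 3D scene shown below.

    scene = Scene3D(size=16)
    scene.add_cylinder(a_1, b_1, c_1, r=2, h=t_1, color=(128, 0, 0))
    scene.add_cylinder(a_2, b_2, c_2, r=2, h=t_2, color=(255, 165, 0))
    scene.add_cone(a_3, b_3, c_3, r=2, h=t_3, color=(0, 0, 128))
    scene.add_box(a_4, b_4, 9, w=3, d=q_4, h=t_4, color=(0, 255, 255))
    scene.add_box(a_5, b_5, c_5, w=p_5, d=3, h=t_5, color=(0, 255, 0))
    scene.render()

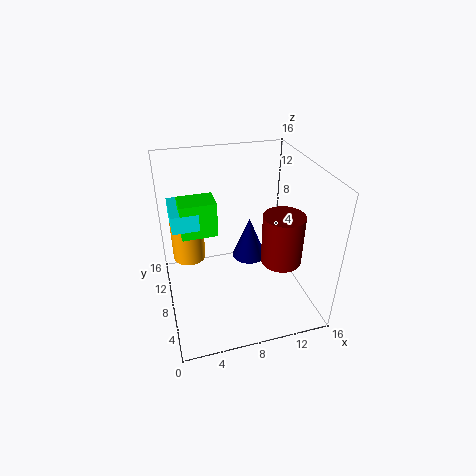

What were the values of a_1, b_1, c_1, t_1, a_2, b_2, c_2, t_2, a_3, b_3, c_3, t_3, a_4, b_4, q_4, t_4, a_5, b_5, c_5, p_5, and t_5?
a_1 = 11
b_1 = 3
c_1 = 8
t_1 = 5
a_2 = 3
b_2 = 13
c_2 = 3
t_2 = 5
a_3 = 10
b_3 = 10
c_3 = 4
t_3 = 5
a_4 = 1
b_4 = 9
q_4 = 5
t_4 = 2
a_5 = 2
b_5 = 9
c_5 = 8
p_5 = 4
t_5 = 4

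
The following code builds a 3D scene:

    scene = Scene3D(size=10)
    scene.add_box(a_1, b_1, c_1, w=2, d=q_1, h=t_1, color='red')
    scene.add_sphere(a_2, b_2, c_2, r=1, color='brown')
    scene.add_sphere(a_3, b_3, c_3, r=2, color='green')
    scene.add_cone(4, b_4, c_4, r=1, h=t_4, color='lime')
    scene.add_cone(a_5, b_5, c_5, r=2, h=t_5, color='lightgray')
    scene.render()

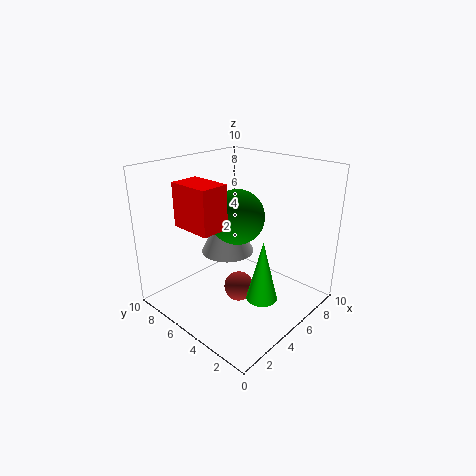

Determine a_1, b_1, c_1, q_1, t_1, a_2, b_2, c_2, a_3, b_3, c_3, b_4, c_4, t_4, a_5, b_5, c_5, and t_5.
a_1 = 2; b_1 = 5; c_1 = 6; q_1 = 3; t_1 = 3; a_2 = 4; b_2 = 4; c_2 = 2; a_3 = 6; b_3 = 6; c_3 = 6; b_4 = 2; c_4 = 2; t_4 = 4; a_5 = 6; b_5 = 7; c_5 = 3; t_5 = 4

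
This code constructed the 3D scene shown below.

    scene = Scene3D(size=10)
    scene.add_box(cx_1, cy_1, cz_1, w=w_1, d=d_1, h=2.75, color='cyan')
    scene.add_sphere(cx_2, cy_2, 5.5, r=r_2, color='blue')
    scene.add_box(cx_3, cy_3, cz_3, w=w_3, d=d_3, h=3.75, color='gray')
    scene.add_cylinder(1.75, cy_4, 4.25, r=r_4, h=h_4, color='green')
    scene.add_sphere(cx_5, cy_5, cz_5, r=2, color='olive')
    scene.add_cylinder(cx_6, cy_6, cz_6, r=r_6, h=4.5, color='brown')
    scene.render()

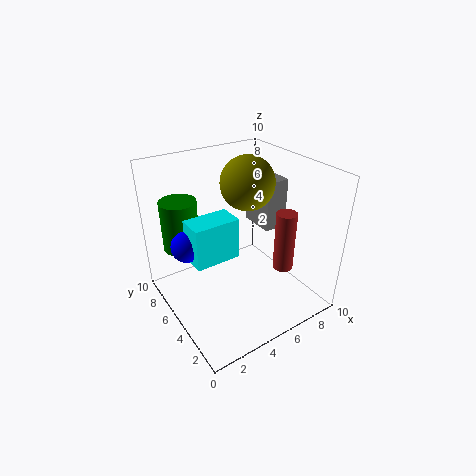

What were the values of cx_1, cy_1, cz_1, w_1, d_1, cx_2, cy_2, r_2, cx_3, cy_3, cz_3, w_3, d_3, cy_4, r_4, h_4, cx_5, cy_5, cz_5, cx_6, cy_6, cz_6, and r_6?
cx_1 = 1.25, cy_1 = 3.75, cz_1 = 4.5, w_1 = 3, d_1 = 1.75, cx_2 = 1.25, cy_2 = 5.25, r_2 = 1, cx_3 = 7.75, cy_3 = 5.25, cz_3 = 4.5, w_3 = 1.75, d_3 = 2.75, cy_4 = 7.25, r_4 = 1.25, h_4 = 3.5, cx_5 = 7, cy_5 = 6.75, cz_5 = 8, cx_6 = 8.25, cy_6 = 3.75, cz_6 = 2, r_6 = 0.75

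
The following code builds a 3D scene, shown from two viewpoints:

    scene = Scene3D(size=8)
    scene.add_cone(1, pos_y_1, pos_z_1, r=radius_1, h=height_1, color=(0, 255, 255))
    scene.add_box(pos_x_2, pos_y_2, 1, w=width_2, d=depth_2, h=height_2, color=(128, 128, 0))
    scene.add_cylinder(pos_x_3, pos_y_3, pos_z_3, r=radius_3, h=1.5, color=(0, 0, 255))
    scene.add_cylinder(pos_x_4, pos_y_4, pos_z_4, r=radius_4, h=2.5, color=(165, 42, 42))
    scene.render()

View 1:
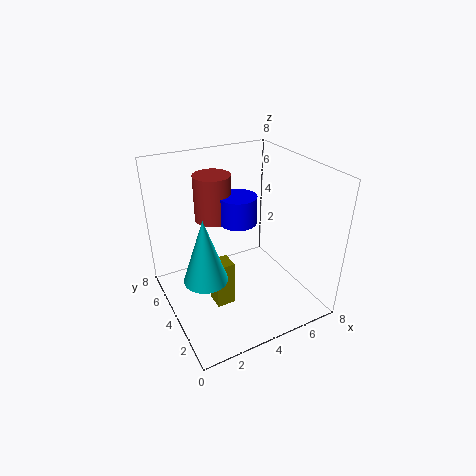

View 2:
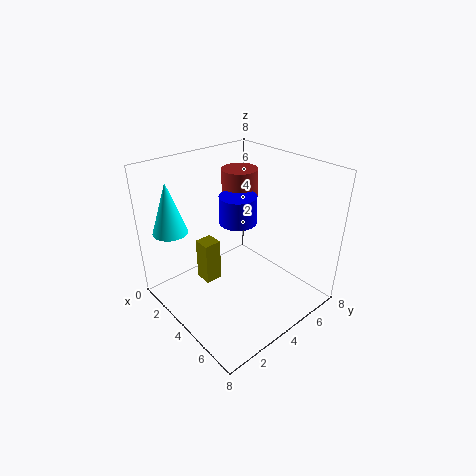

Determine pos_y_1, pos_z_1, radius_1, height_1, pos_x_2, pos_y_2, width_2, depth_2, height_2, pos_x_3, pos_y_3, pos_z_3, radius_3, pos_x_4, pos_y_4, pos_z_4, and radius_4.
pos_y_1 = 1.5
pos_z_1 = 4
radius_1 = 1
height_1 = 3
pos_x_2 = 2
pos_y_2 = 2.5
width_2 = 1
depth_2 = 1
height_2 = 2.5
pos_x_3 = 4
pos_y_3 = 4
pos_z_3 = 5
radius_3 = 1
pos_x_4 = 3
pos_y_4 = 5
pos_z_4 = 5
radius_4 = 1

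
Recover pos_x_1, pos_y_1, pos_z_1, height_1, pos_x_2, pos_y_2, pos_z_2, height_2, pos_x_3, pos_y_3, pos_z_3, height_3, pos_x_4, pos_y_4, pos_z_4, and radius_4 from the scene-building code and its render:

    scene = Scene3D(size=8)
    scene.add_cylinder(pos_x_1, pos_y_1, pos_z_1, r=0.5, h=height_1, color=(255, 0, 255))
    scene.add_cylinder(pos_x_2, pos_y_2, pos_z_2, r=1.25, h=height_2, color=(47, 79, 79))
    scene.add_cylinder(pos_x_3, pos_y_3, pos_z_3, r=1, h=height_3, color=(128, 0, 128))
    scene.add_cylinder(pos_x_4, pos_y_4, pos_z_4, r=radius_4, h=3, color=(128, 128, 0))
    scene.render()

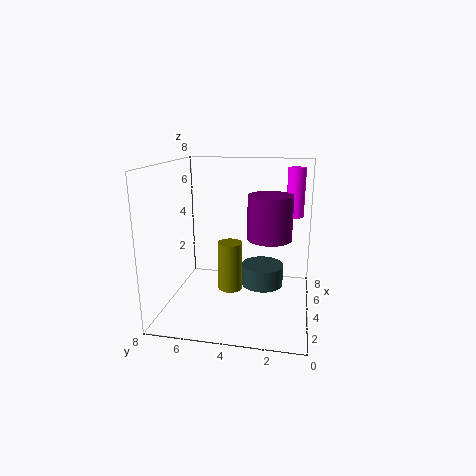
pos_x_1 = 5.5, pos_y_1 = 1, pos_z_1 = 5, height_1 = 2.75, pos_x_2 = 5.25, pos_y_2 = 2.75, pos_z_2 = 0.75, height_2 = 1.25, pos_x_3 = 1.25, pos_y_3 = 2, pos_z_3 = 5, height_3 = 2, pos_x_4 = 5.25, pos_y_4 = 4.75, pos_z_4 = 0.25, radius_4 = 0.75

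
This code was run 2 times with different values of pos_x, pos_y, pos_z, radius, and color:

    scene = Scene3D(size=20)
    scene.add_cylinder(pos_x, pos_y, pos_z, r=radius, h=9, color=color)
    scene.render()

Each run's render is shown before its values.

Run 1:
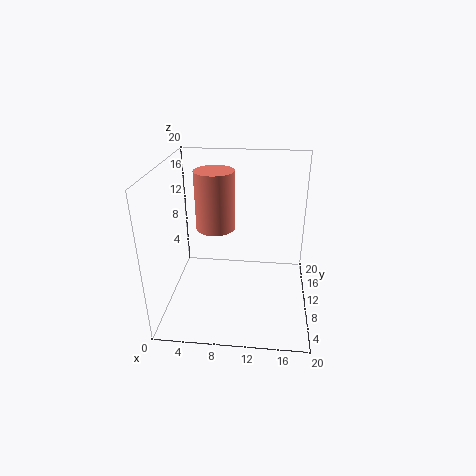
pos_x = 6
pos_y = 15
pos_z = 9
radius = 3
color = 'salmon'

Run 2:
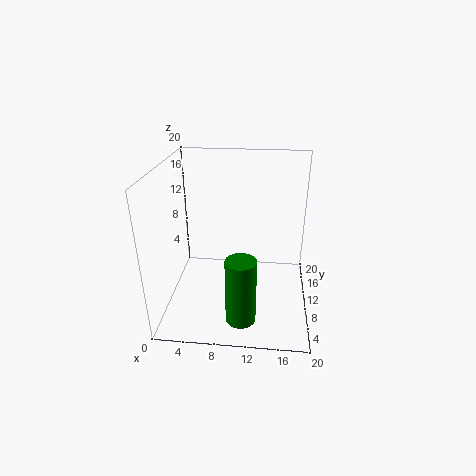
pos_x = 11
pos_y = 4
pos_z = 1
radius = 2
color = 'green'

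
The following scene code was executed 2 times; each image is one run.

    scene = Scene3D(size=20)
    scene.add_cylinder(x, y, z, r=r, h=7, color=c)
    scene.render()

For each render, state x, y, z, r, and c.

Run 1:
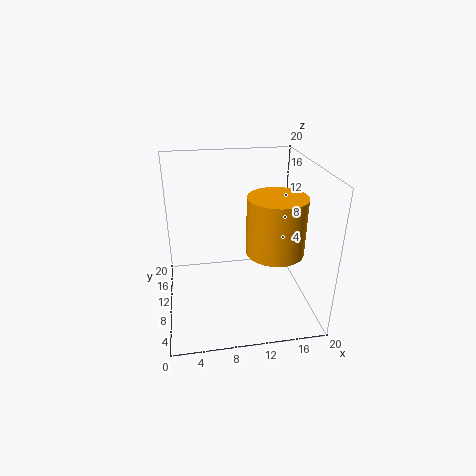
x = 13.5; y = 4; z = 11; r = 3.5; c = 'orange'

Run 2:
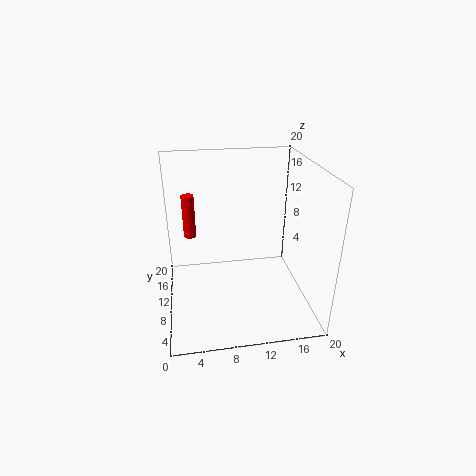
x = 3.5; y = 18.5; z = 6.5; r = 1; c = 'red'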